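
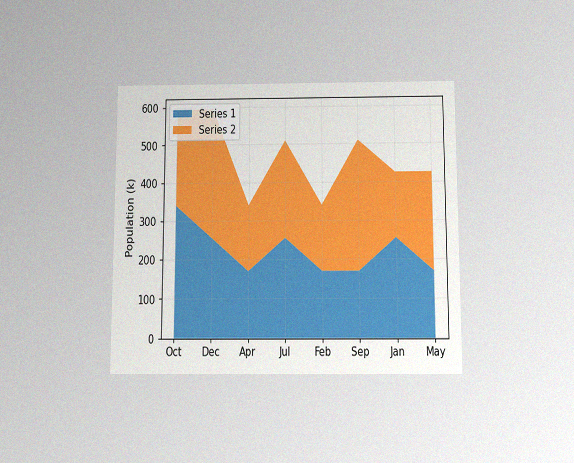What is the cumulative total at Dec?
The chart is viewed slightly from below, with some photo noise. The stacked total at Dec reaches 595k.

595k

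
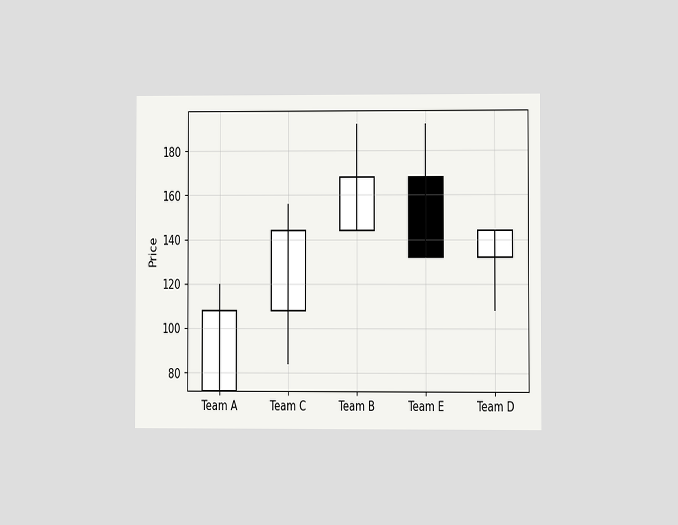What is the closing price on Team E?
The chart is viewed at a slight angle. The Team E candle closes at 132.

132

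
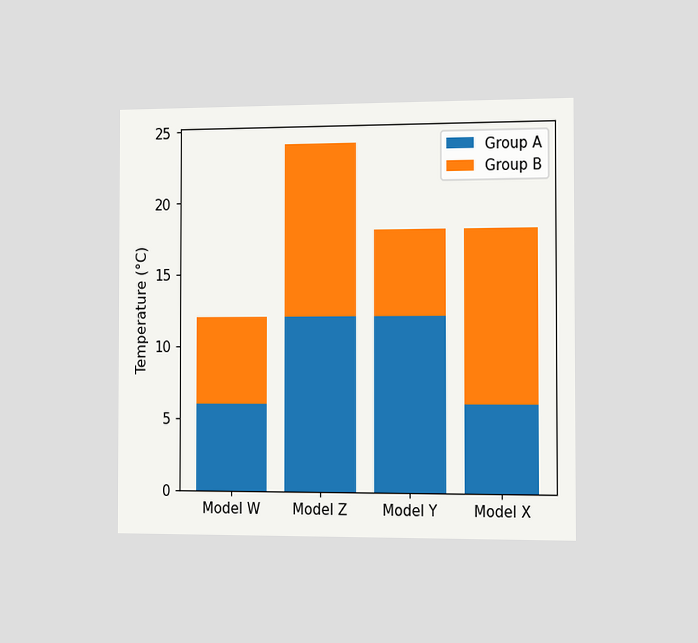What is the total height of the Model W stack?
12°C

The chart is viewed slightly from the right. The Model W stack's top reaches 12°C on the y-axis.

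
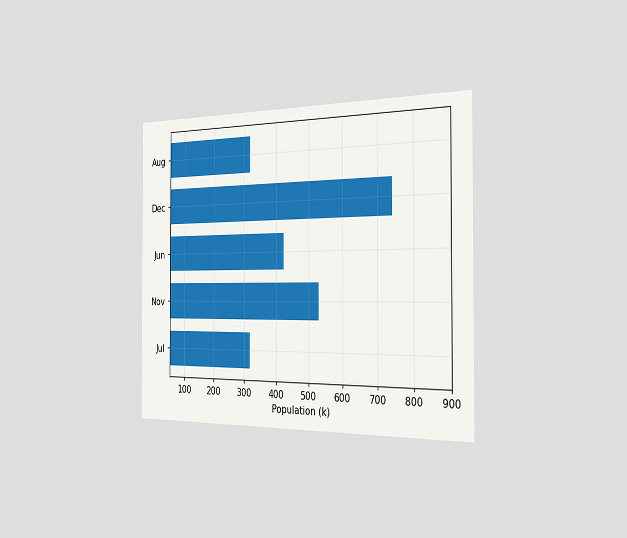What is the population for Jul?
318k

The chart is viewed slightly from the right. Reading along the chart's x-axis, the Jul bar reaches 318k.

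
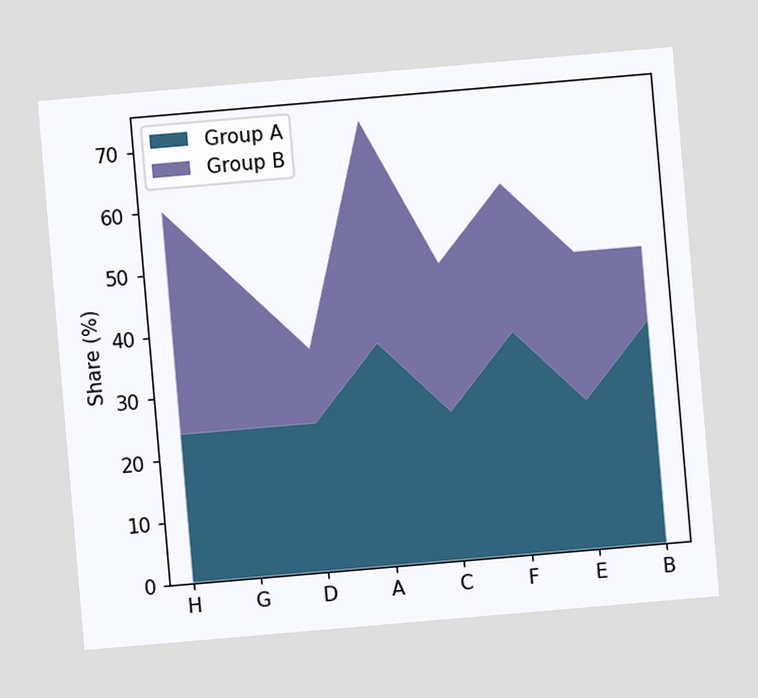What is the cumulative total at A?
The chart is tilted about 5° counter-clockwise. The stacked total at A reaches 72%.

72%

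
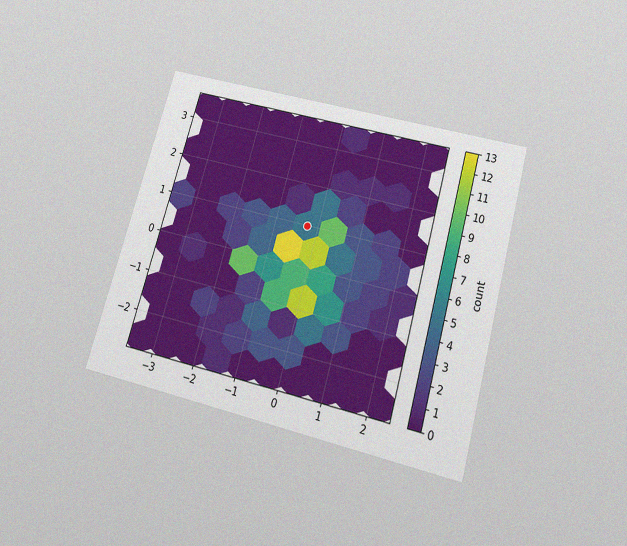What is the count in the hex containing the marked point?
The chart is tilted about 16° clockwise and viewed slightly from below, with some photo noise. The marked hex reads 5 on the colorbar.

5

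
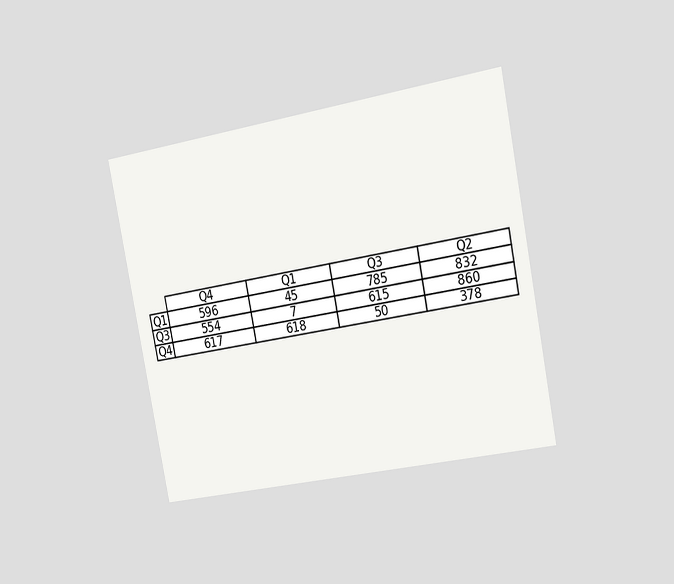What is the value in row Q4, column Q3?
50

The chart is tilted about 11° counter-clockwise and viewed slightly from the right. The (Q4, Q3) cell reads 50.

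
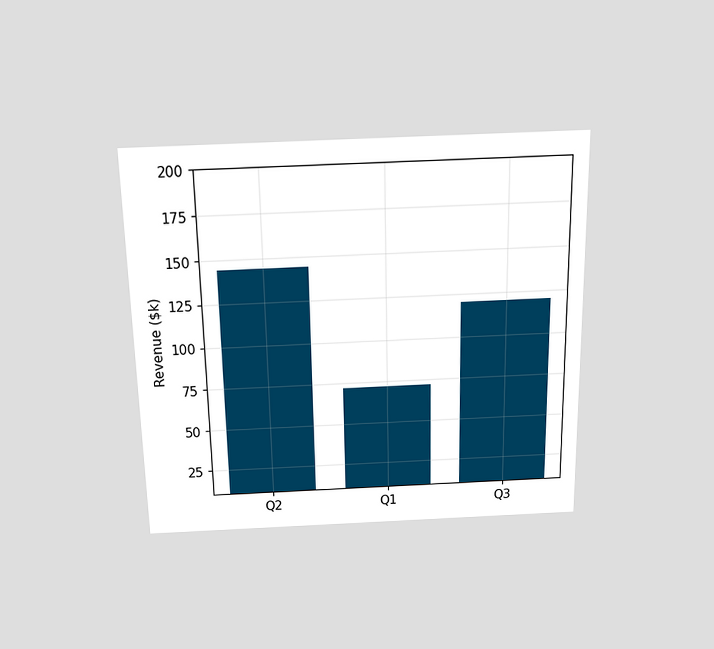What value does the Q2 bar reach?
The chart is viewed slightly from above. Reading along the chart's y-axis, the Q2 bar reaches $144k.

$144k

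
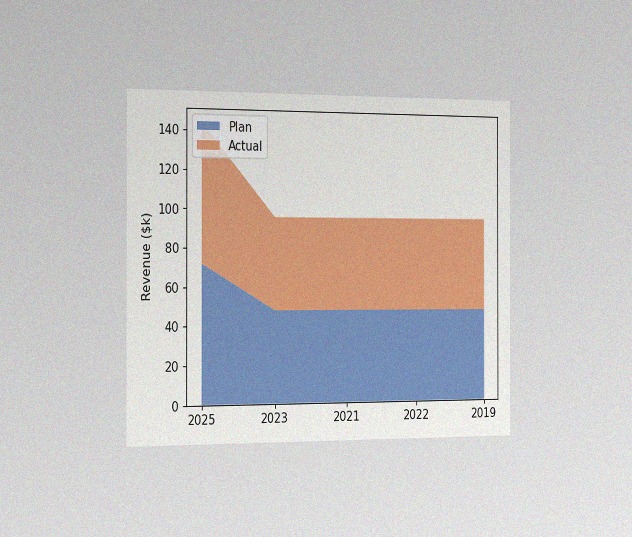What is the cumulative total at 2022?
The chart is viewed slightly from the left, with some photo noise. The stacked total at 2022 reaches $96k.

$96k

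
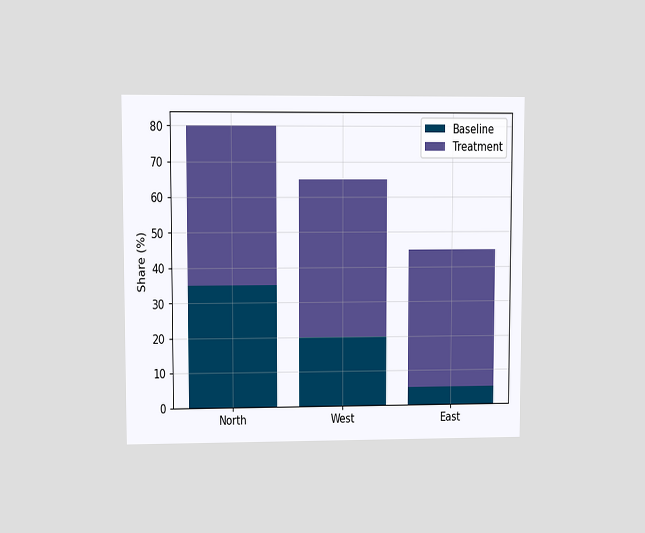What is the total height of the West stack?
65%

The chart is viewed at a slight angle. The West stack's top reaches 65% on the y-axis.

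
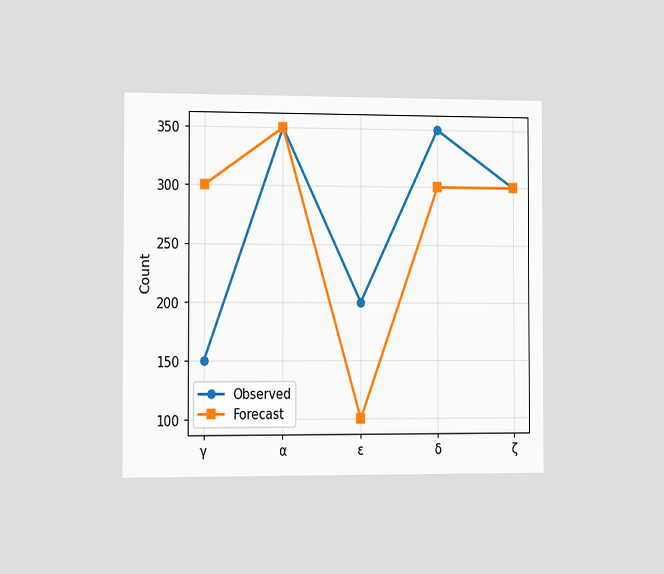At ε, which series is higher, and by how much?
The chart is viewed slightly from the left. At ε, Observed sits above the other line by 100.

Observed, by 100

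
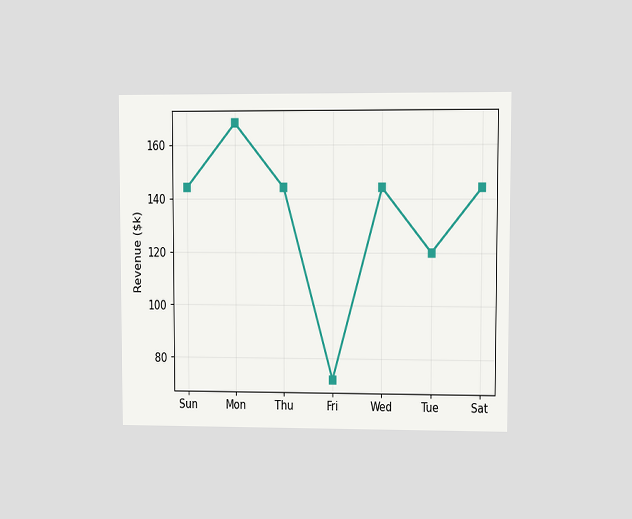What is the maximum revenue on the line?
$168k

The chart is viewed at a slight angle. The highest point is at Mon, and reading across to the y-axis gives $168k.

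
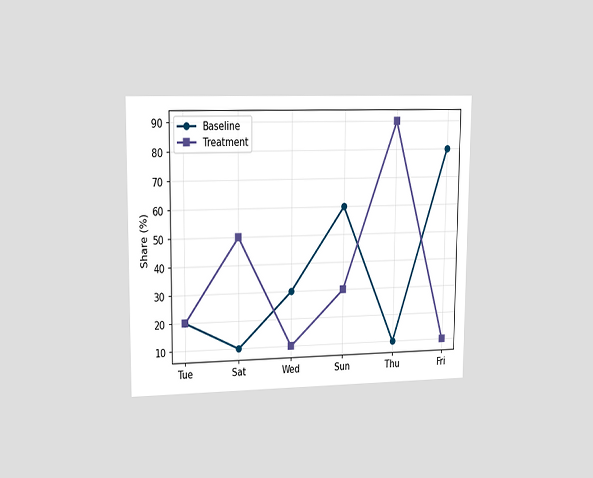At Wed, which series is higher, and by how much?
The chart is viewed slightly from the left. At Wed, Baseline sits above the other line by 20%.

Baseline, by 20%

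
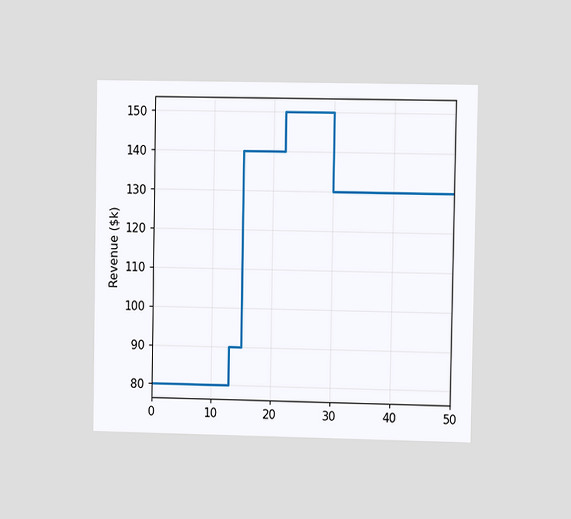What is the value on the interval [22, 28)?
The chart is viewed at a slight angle. On [22, 28) the step sits at $150k.

$150k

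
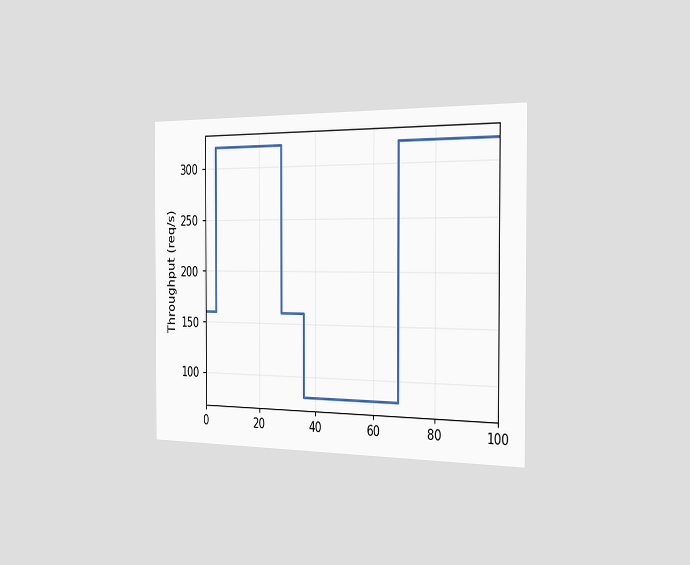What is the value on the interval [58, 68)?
80req/s

The chart is viewed slightly from the right. On [58, 68) the step sits at 80req/s.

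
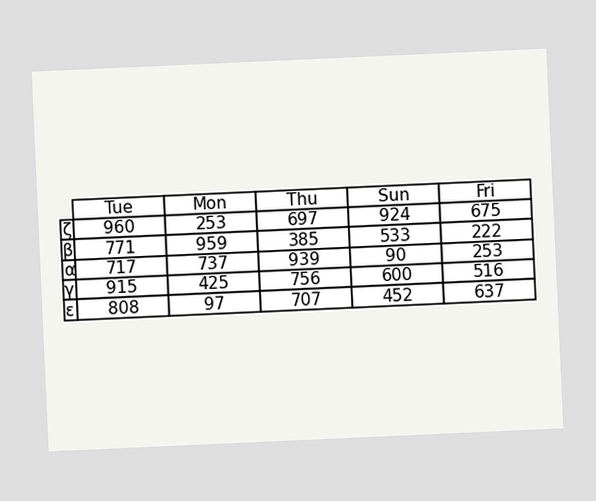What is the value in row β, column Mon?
959

The chart is tilted about 3° counter-clockwise. The (β, Mon) cell reads 959.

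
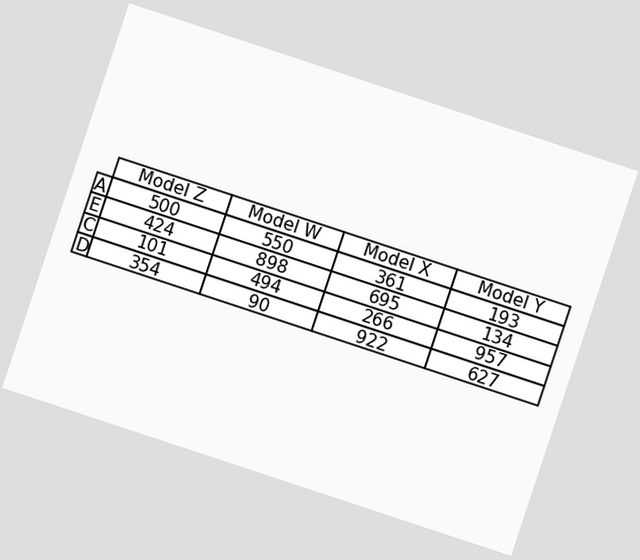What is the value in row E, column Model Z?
The chart is tilted about 18° clockwise. The (E, Model Z) cell reads 424.

424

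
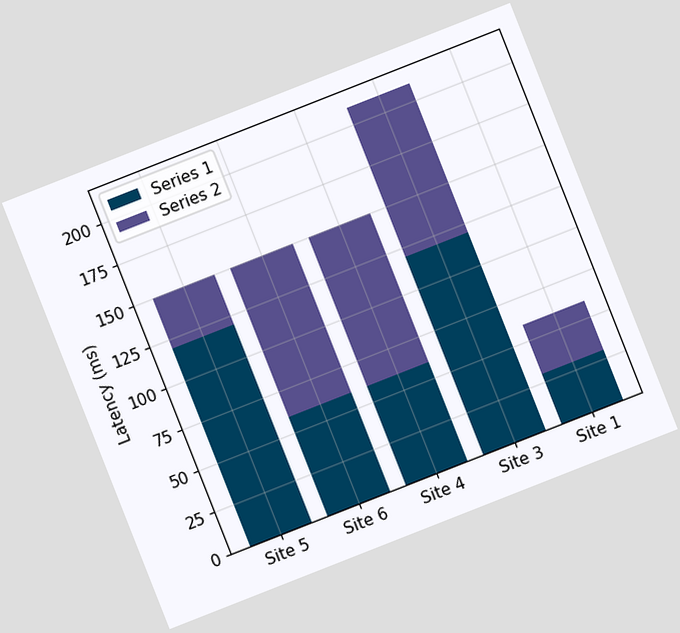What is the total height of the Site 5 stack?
The chart is tilted about 21° counter-clockwise. The Site 5 stack's top reaches 150ms on the y-axis.

150ms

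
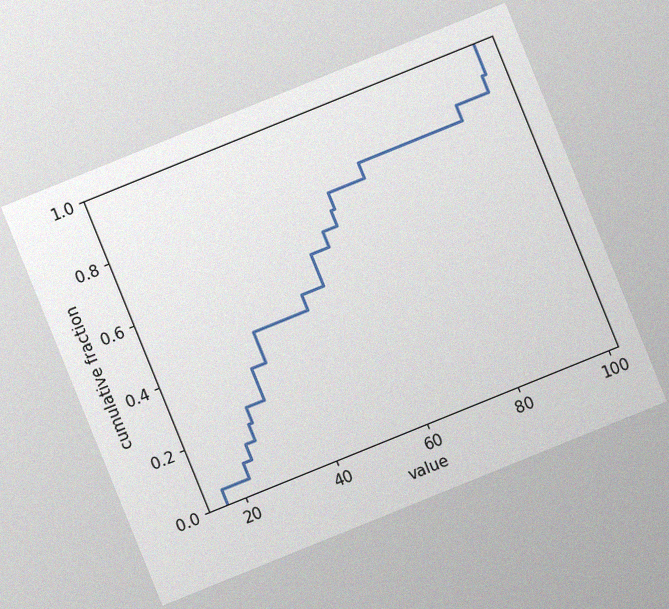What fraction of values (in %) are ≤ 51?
The chart is tilted about 22° counter-clockwise, with some photo noise. At x=51 the ECDF step is at 60%.

60%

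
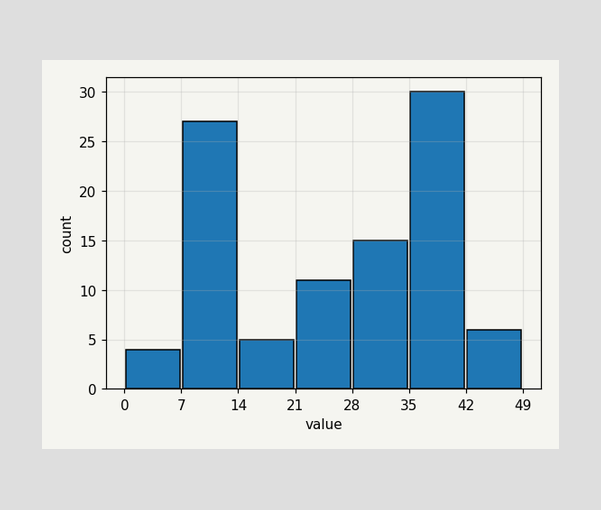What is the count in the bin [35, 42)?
The [35, 42) bin has height 30.

30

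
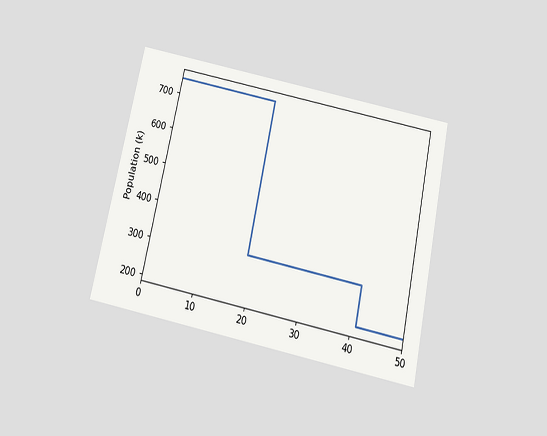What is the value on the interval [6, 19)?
742k

The chart is tilted about 12° clockwise and viewed slightly from below. On [6, 19) the step sits at 742k.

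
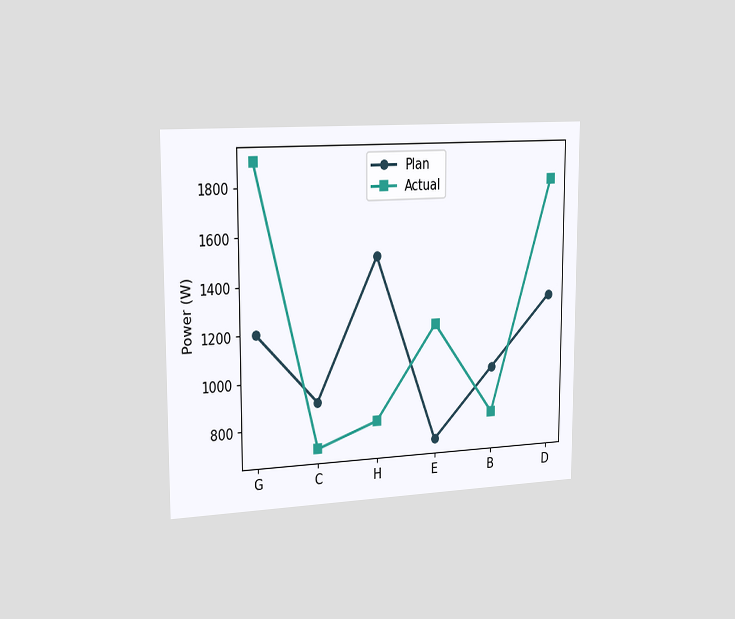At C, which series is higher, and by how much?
The chart is viewed slightly from the left. At C, Plan sits above the other line by 200W.

Plan, by 200W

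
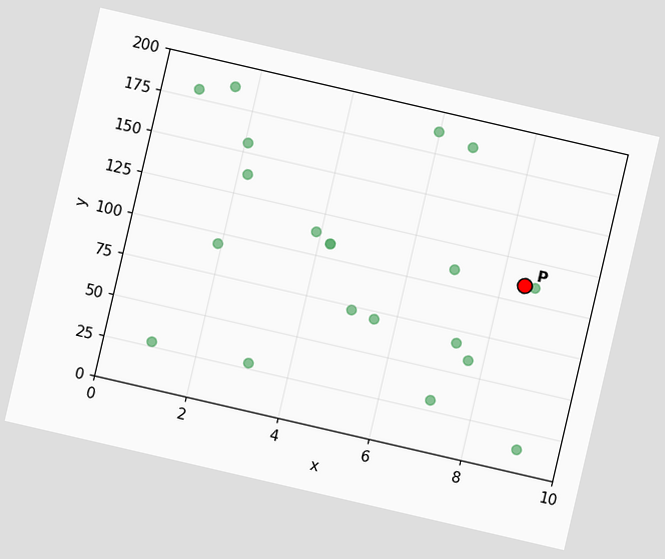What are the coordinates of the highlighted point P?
(8.5, 110)

The chart is tilted about 13° clockwise. Following the gridlines from P to each axis, P sits at (8.5, 110).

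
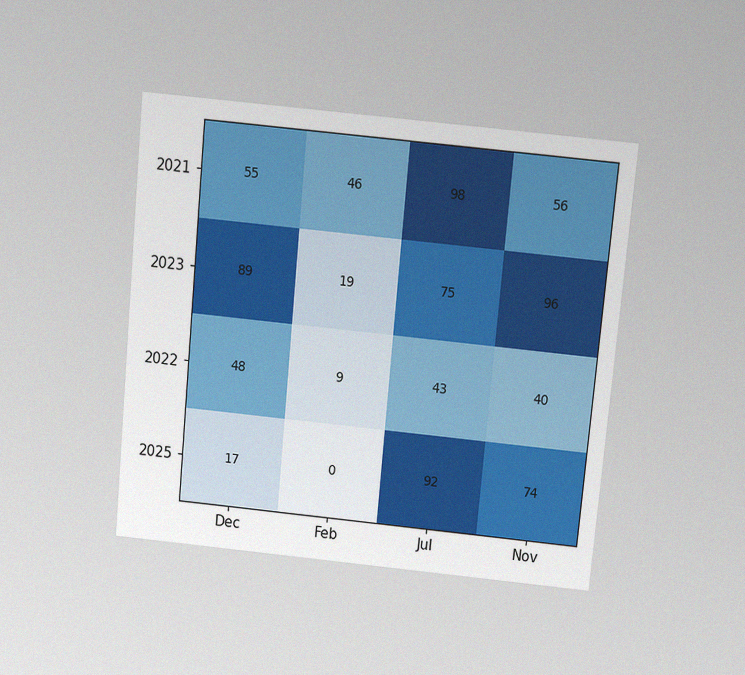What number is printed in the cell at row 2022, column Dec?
48

The chart is tilted about 5° clockwise and viewed slightly from above, with some photo noise. The (2022, Dec) cell reads 48.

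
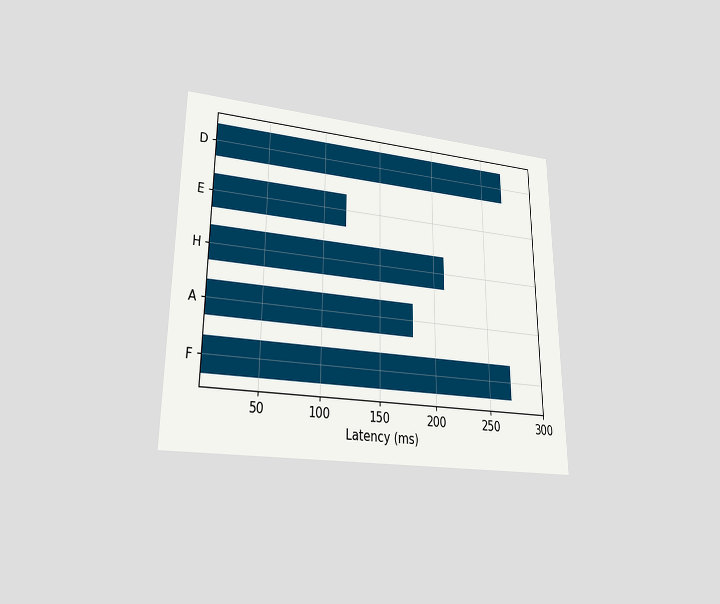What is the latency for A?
180ms

The chart is viewed at a slight angle. Reading along the chart's x-axis, the A bar reaches 180ms.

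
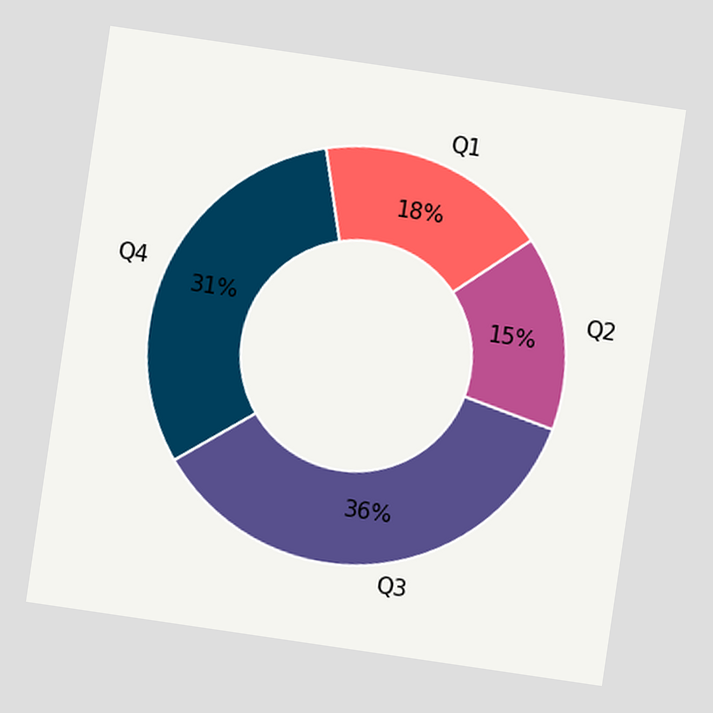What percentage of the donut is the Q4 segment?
The chart is tilted about 8° clockwise. The Q4 segment takes up 31% of the ring.

31%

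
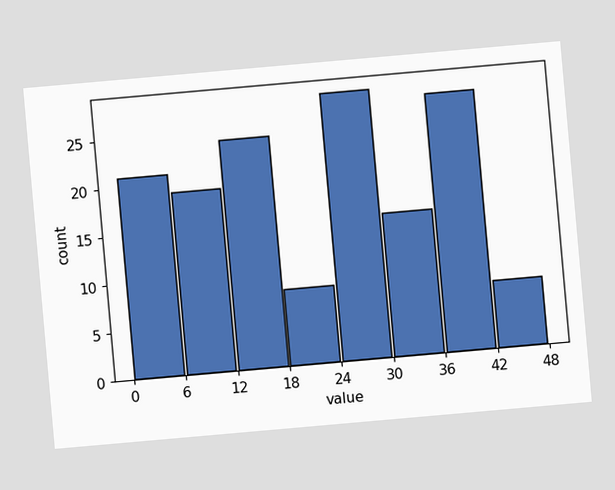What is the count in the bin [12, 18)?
The chart is tilted about 5° counter-clockwise. The [12, 18) bin has height 24.

24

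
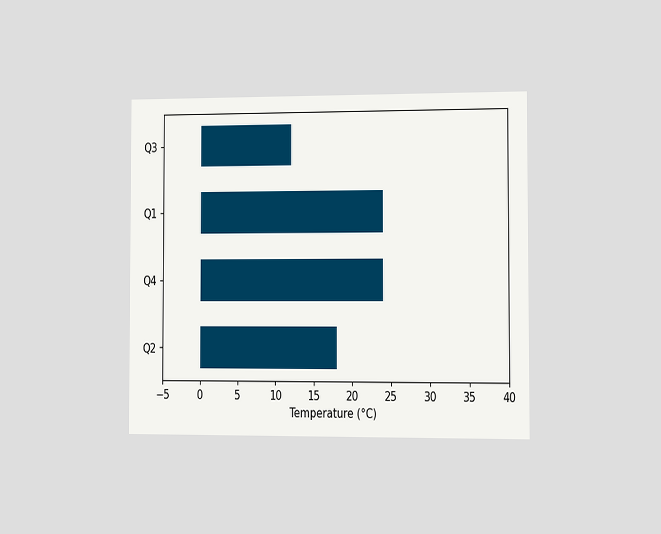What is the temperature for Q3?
12°C

The chart is viewed slightly from the right. Reading along the chart's x-axis, the Q3 bar reaches 12°C.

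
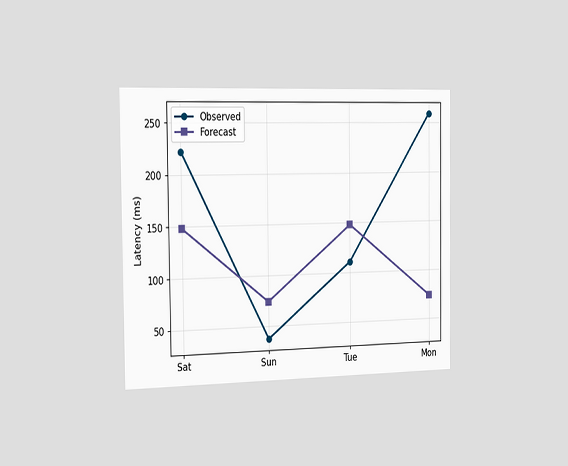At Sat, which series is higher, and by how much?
The chart is viewed slightly from the left. At Sat, Observed sits above the other line by 74ms.

Observed, by 74ms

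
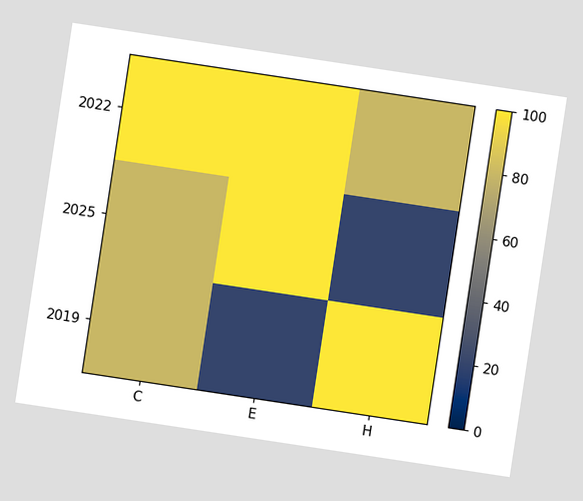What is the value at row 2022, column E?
100

The chart is tilted about 9° clockwise. Matching cell (2022, E) against the colorbar gives 100.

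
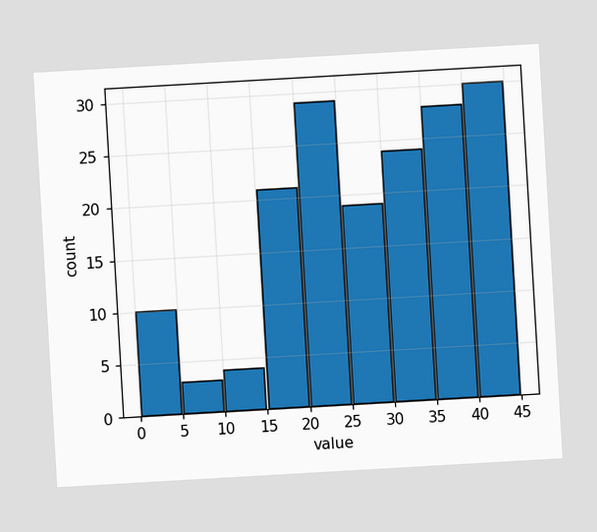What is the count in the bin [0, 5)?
10

The chart is tilted about 3° counter-clockwise. The [0, 5) bin has height 10.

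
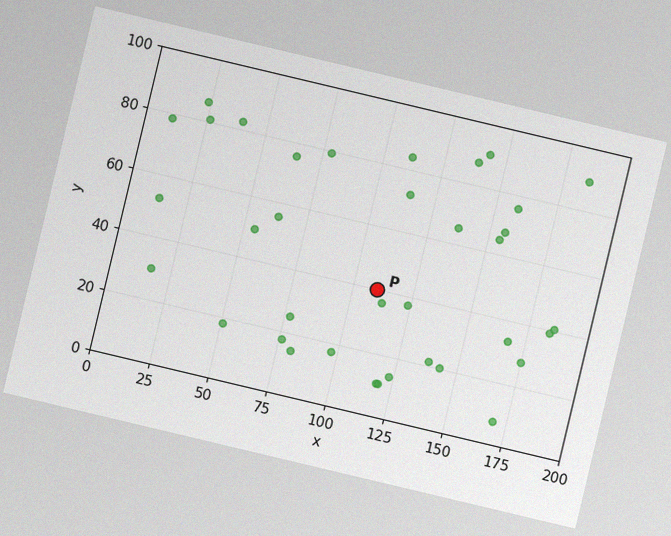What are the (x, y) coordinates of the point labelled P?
The chart is tilted about 13° clockwise, with some photo noise. Following the gridlines from P to each axis, P sits at (110, 40).

(110, 40)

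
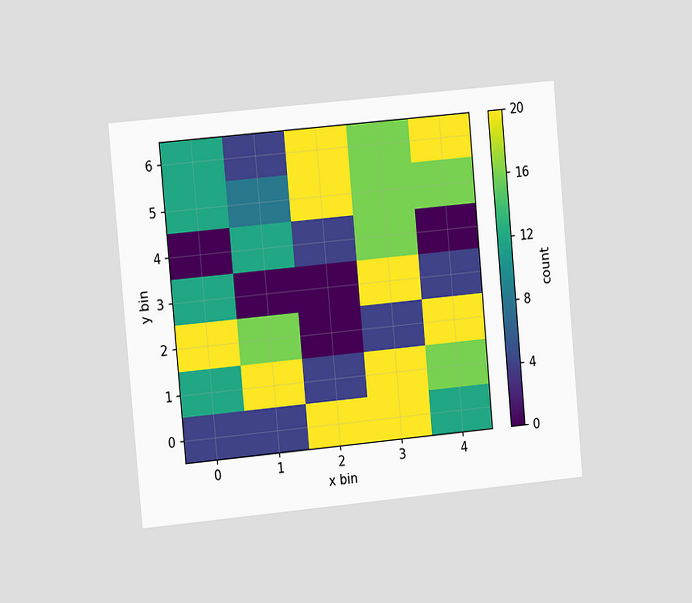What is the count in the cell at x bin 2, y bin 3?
0

The chart is tilted about 5° counter-clockwise and viewed slightly from the left. Matching the cell (2, 3) against the colorbar gives 0.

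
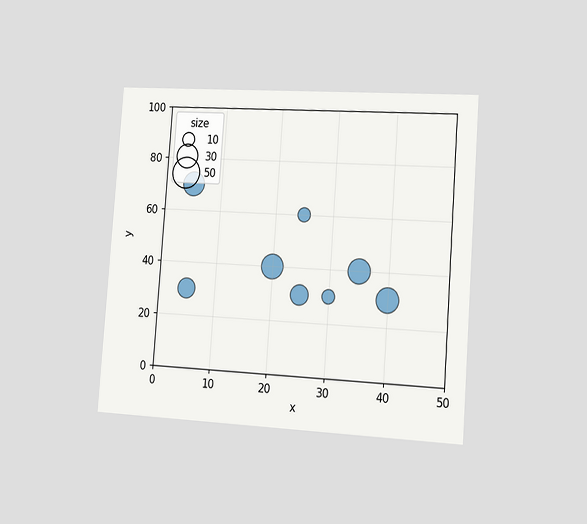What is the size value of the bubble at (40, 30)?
The chart is tilted about 4° clockwise and viewed slightly from the right. Matching the bubble at (40, 30) against the size legend gives 30.

30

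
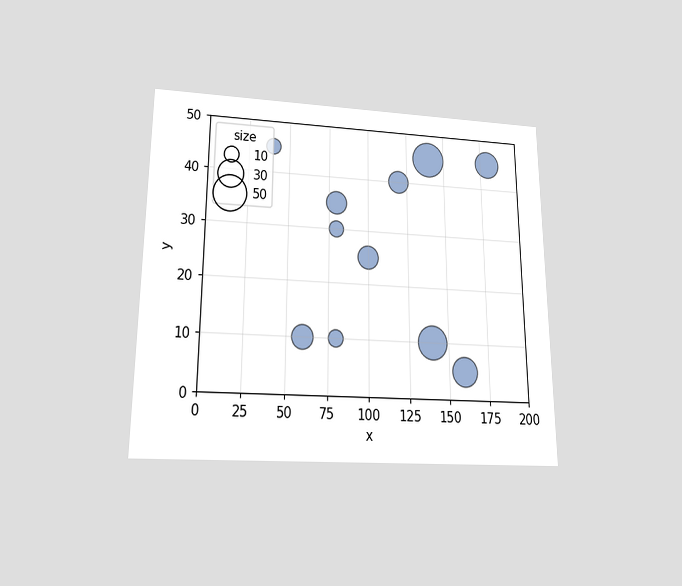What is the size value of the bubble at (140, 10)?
40

The chart is viewed slightly from below. Matching the bubble at (140, 10) against the size legend gives 40.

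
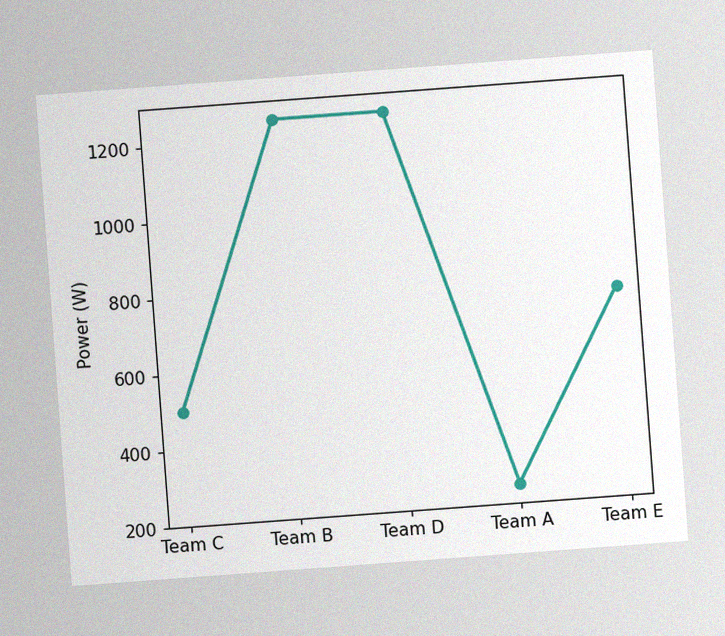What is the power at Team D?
The chart is tilted about 4° counter-clockwise, with some photo noise. At Team D, the line is at 1250W.

1250W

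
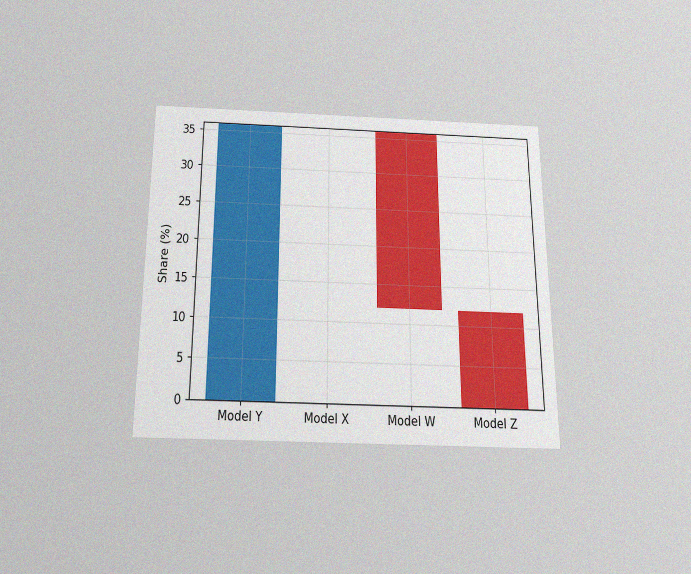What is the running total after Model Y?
The chart is viewed slightly from below, with some photo noise. After Model Y the running total reaches 36%.

36%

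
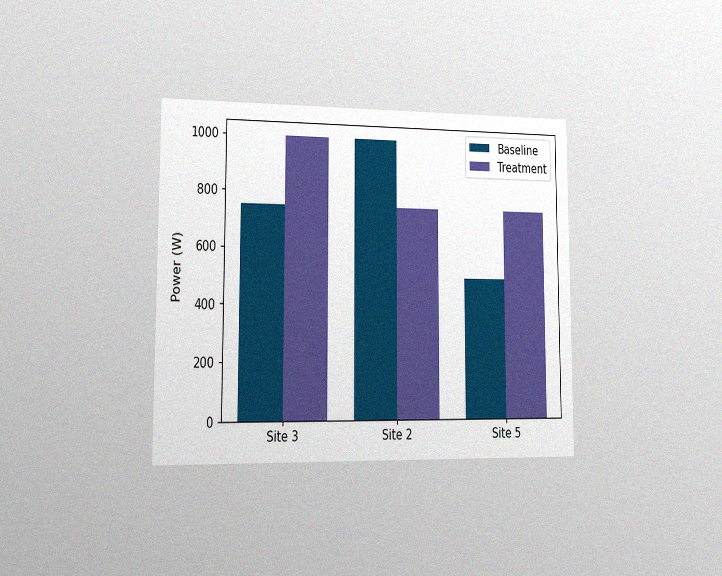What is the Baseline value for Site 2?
1000W

The chart is viewed slightly from the left, with some photo noise. The Baseline bar at Site 2 reaches 1000W on the y-axis.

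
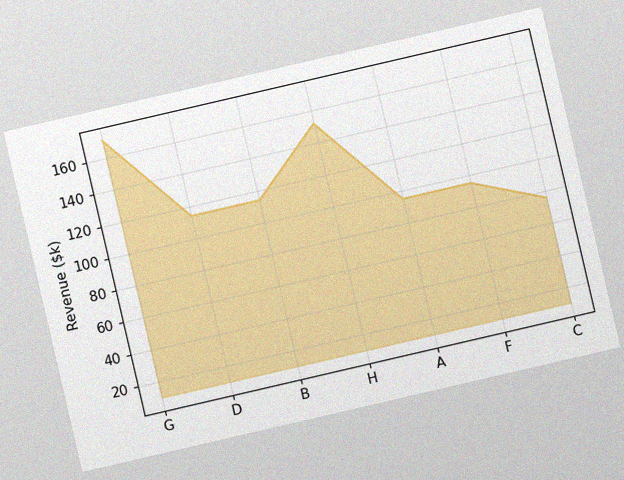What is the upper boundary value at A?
The chart is tilted about 13° counter-clockwise, with some photo noise. At A the upper boundary is at $95k.

$95k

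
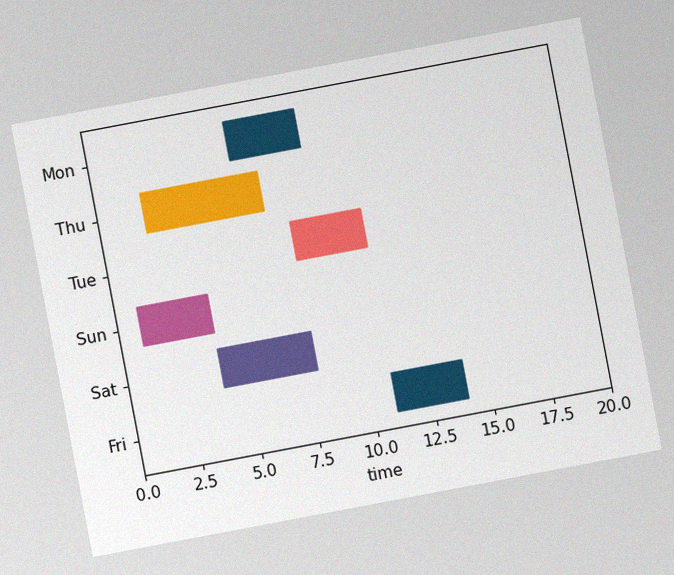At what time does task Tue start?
8

The chart is tilted about 11° counter-clockwise, with some photo noise. The Tue bar begins at t=8.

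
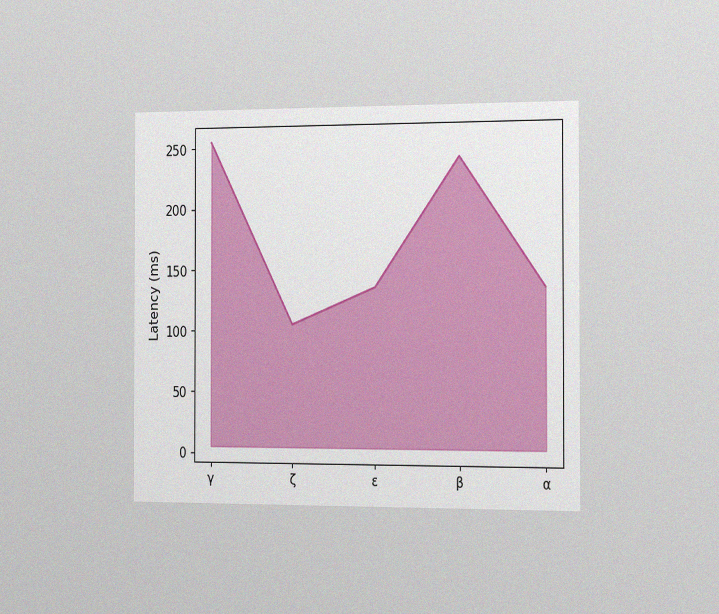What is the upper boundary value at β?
The chart is viewed slightly from the right, with some photo noise. At β the upper boundary is at 240ms.

240ms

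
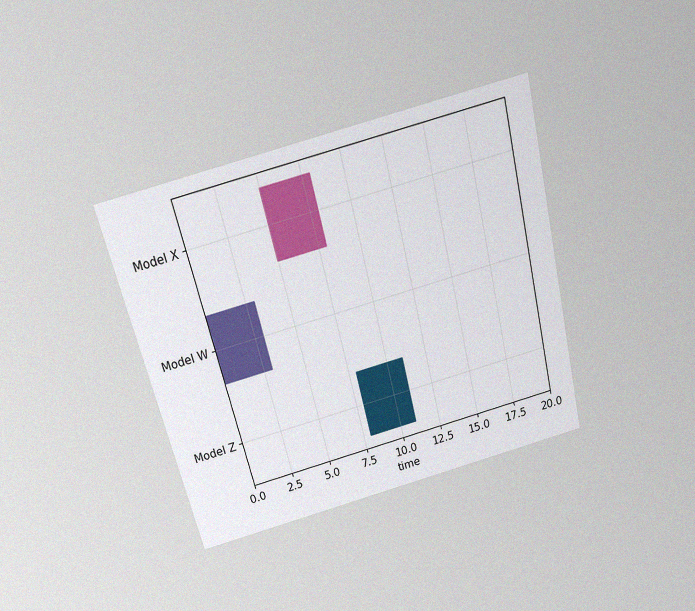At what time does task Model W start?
0

The chart is tilted about 14° counter-clockwise and viewed slightly from above, with some photo noise. The Model W bar begins at t=0.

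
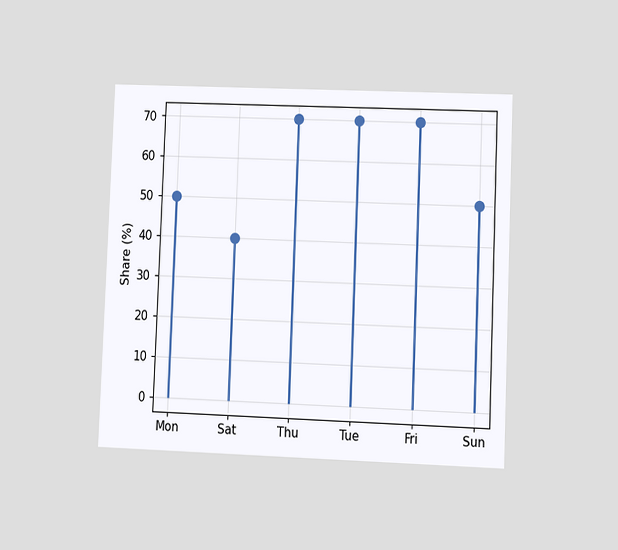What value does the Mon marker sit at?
50%

The chart is tilted about 2° clockwise and viewed at a slight angle. The Mon marker sits at 50%.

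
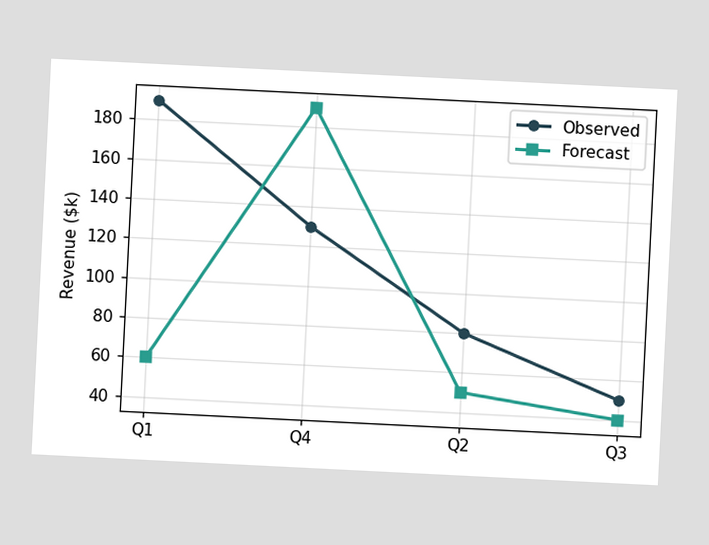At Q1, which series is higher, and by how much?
Observed, by $130k

The chart is tilted about 3° clockwise. At Q1, Observed sits above the other line by $130k.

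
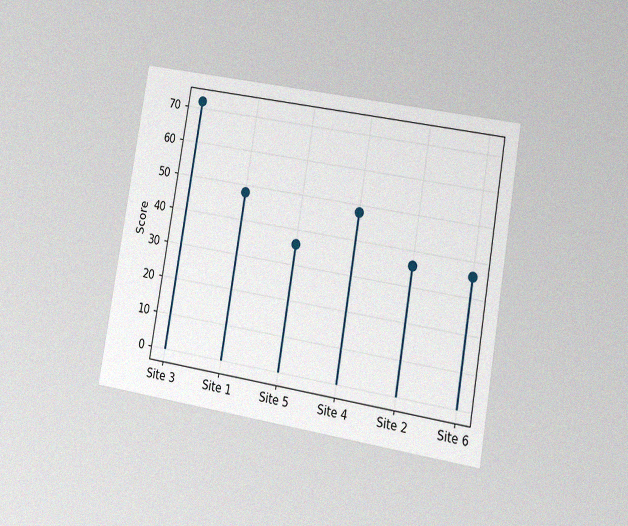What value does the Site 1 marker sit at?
48

The chart is tilted about 9° clockwise and viewed at a slight angle, with some photo noise. The Site 1 marker sits at 48.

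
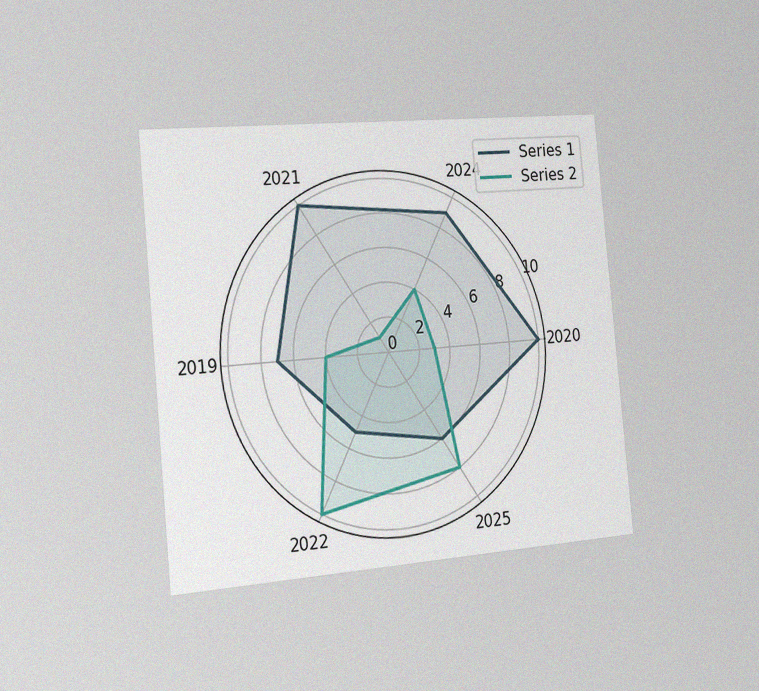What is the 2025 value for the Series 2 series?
The chart is tilted about 5° counter-clockwise and viewed slightly from the left, with some photo noise. On the 2025 axis, Series 2 reaches 8.

8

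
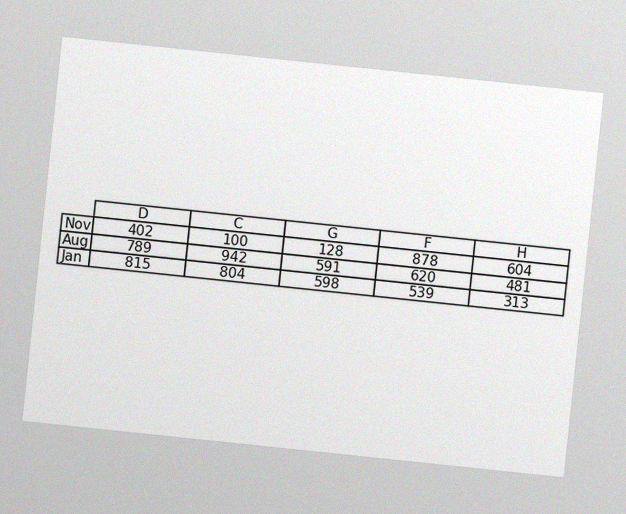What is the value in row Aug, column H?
The chart is tilted about 6° clockwise, with some photo noise. The (Aug, H) cell reads 481.

481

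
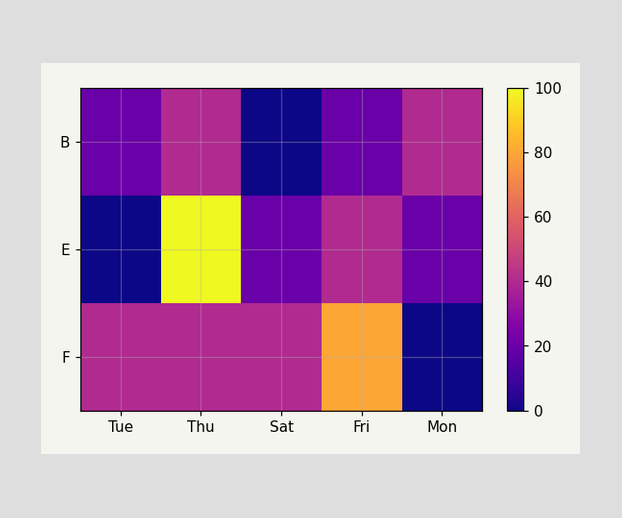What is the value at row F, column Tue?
40

Matching cell (F, Tue) against the colorbar gives 40.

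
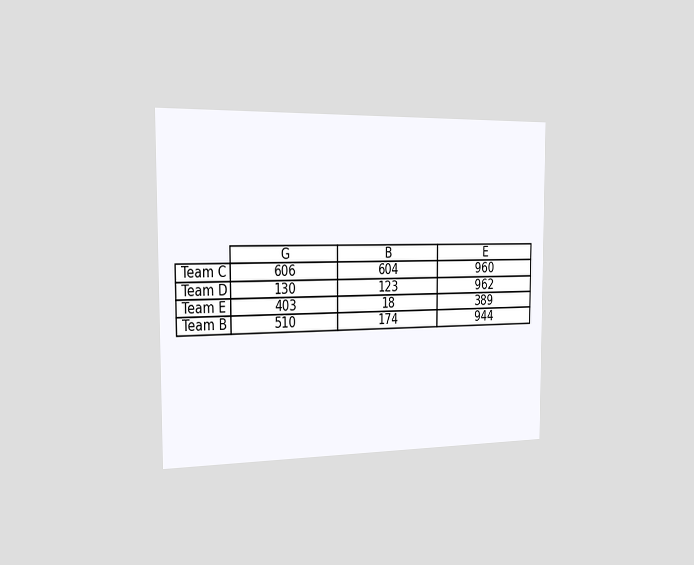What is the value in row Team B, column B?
The chart is viewed slightly from the left. The (Team B, B) cell reads 174.

174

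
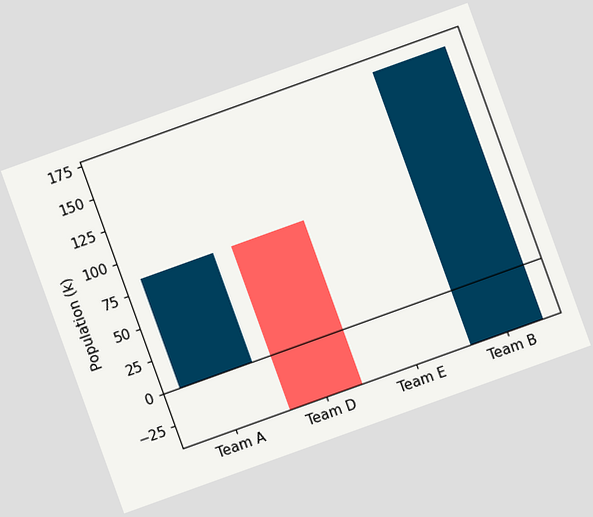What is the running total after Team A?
84k

The chart is tilted about 20° counter-clockwise. After Team A the running total reaches 84k.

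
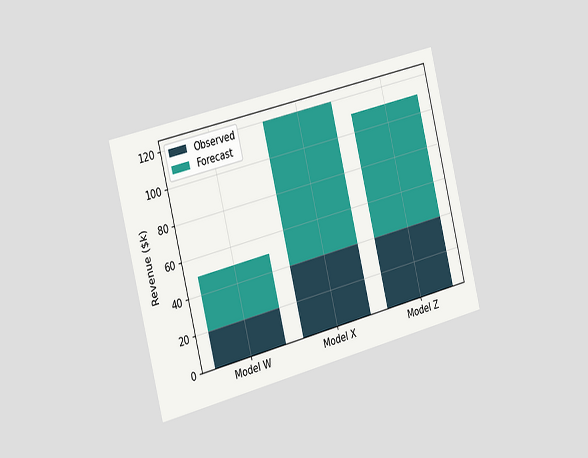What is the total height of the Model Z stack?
$110k

The chart is tilted about 14° counter-clockwise and viewed slightly from the left. The Model Z stack's top reaches $110k on the y-axis.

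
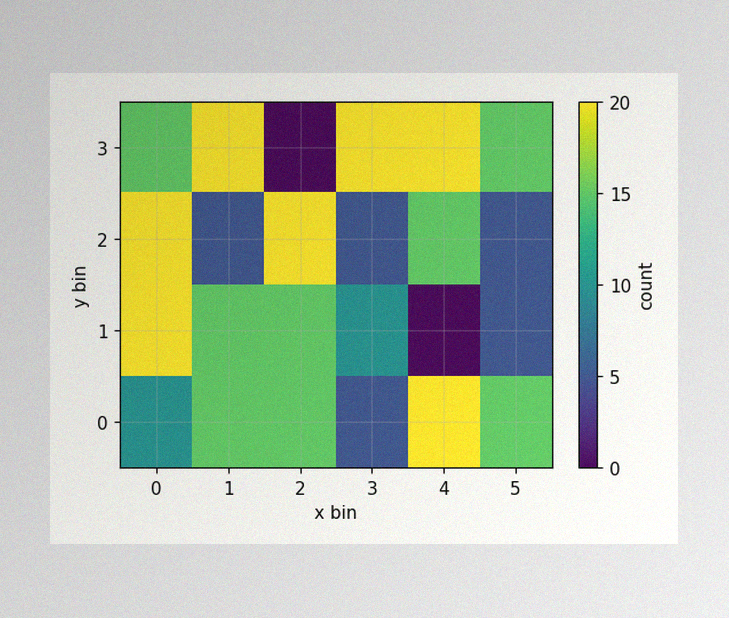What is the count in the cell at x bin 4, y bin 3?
The image has some photo noise and uneven lighting. Matching the cell (4, 3) against the colorbar gives 20.

20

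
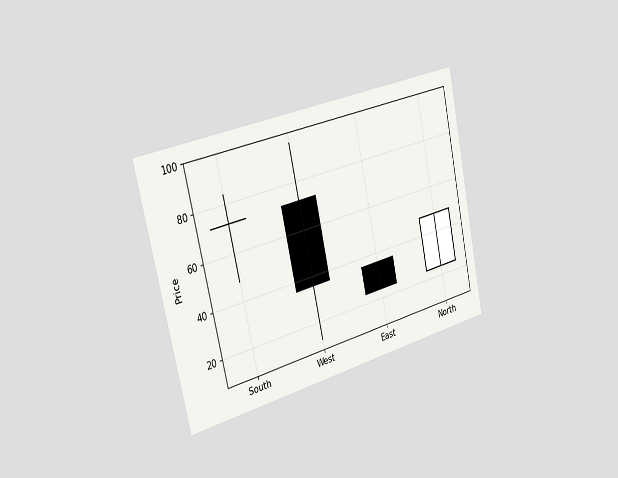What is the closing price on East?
The chart is tilted about 13° counter-clockwise and viewed slightly from the left. The East candle closes at 24.

24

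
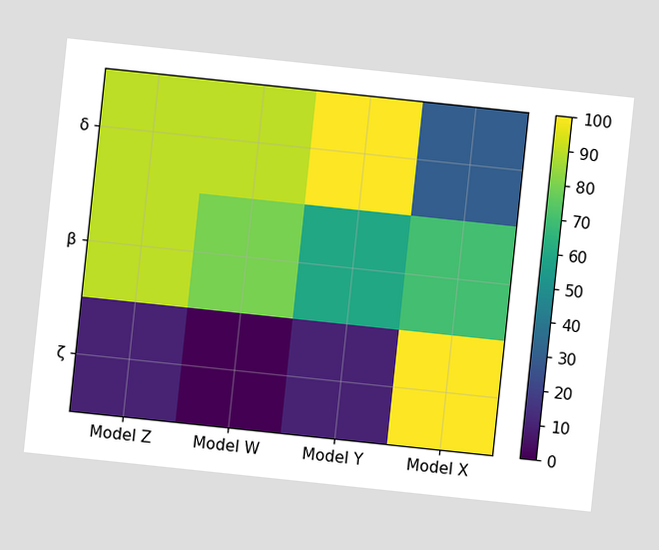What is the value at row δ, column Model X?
The chart is tilted about 6° clockwise. Matching cell (δ, Model X) against the colorbar gives 30.

30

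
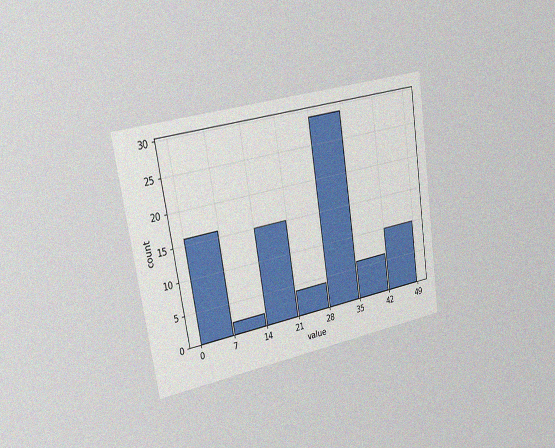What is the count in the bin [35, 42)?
6

The chart is tilted about 9° counter-clockwise and viewed slightly from the left, with some photo noise. The [35, 42) bin has height 6.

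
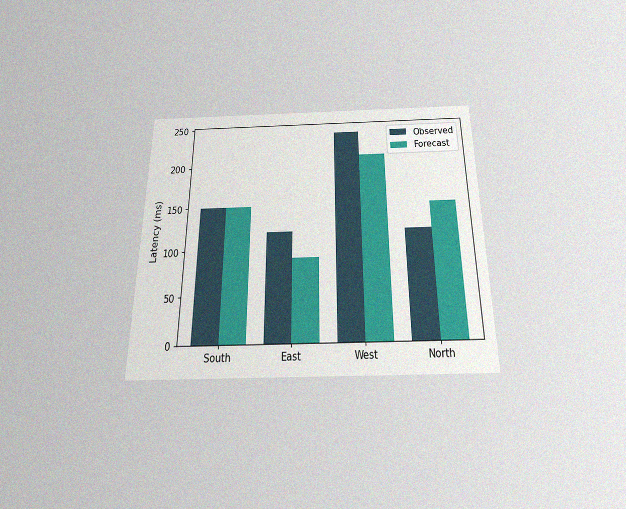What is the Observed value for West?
The chart is viewed slightly from below, with some photo noise. The Observed bar at West reaches 240ms on the y-axis.

240ms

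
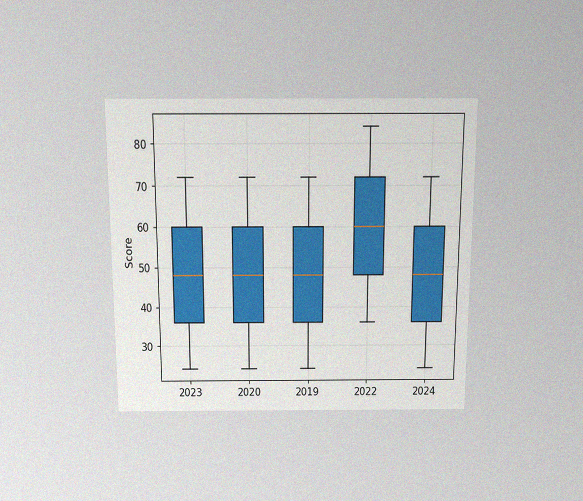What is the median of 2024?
The chart is viewed slightly from above, with some photo noise. The median line in the 2024 box sits at 48.

48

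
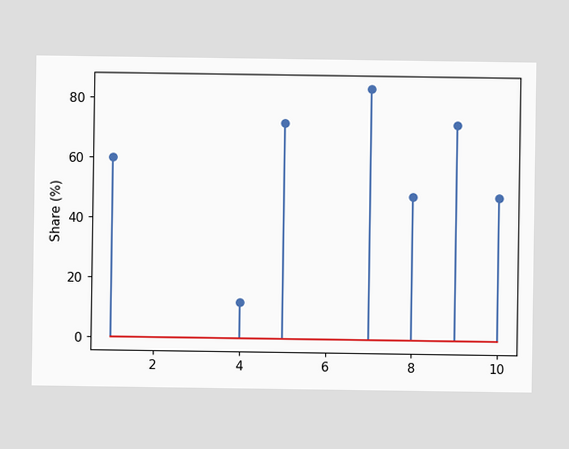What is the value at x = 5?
The stem at x=5 reaches 72%.

72%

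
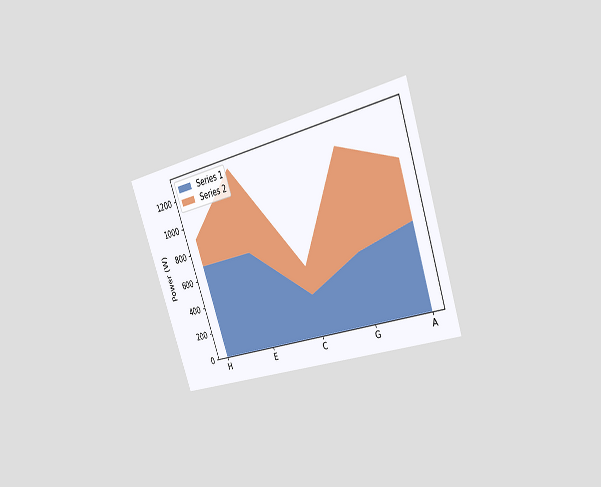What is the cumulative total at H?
900W

The chart is tilted about 19° counter-clockwise and viewed slightly from the right. The stacked total at H reaches 900W.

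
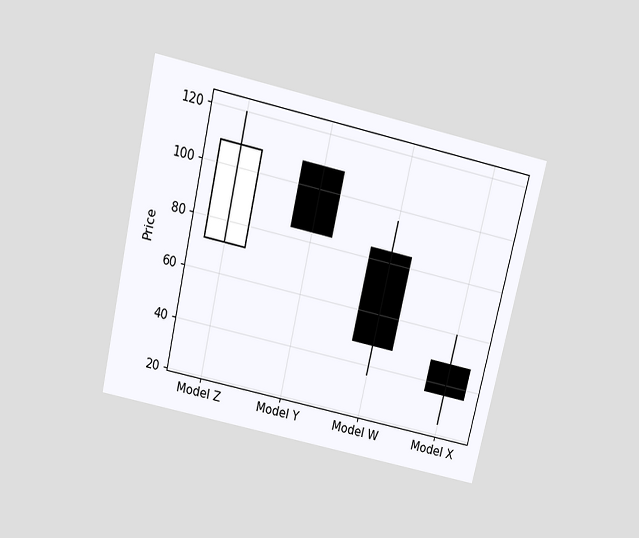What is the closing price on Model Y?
The chart is tilted about 13° clockwise and viewed slightly from above. The Model Y candle closes at 84.

84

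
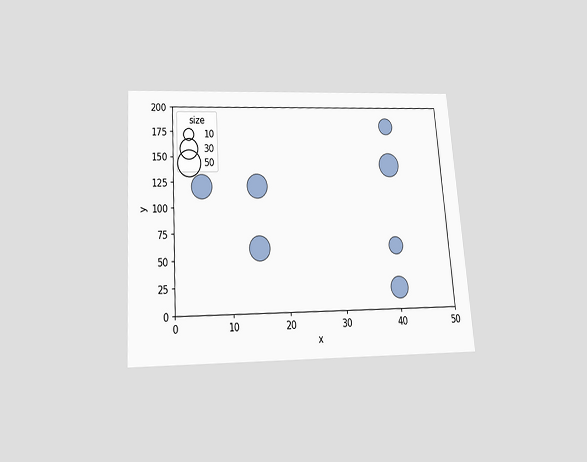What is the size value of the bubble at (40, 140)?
The chart is tilted about 4° counter-clockwise and viewed slightly from below. Matching the bubble at (40, 140) against the size legend gives 40.

40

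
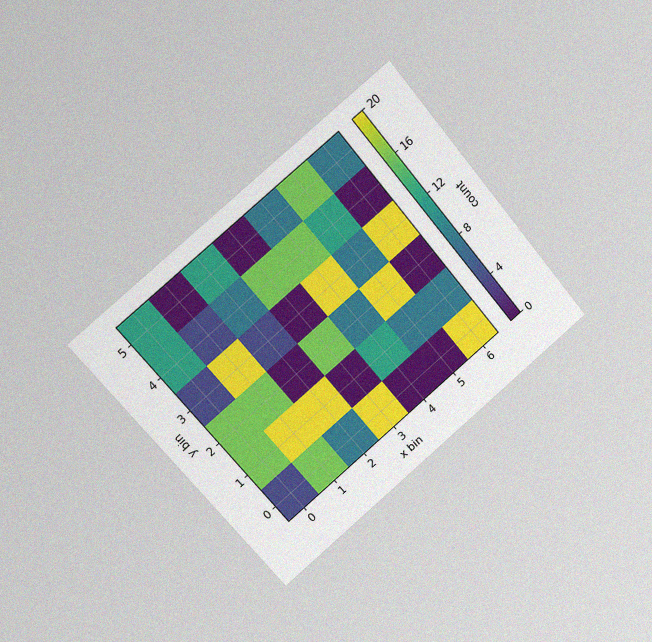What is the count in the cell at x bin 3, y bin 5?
The chart is tilted about 40° counter-clockwise and viewed slightly from the left, with some photo noise. Matching the cell (3, 5) against the colorbar gives 0.

0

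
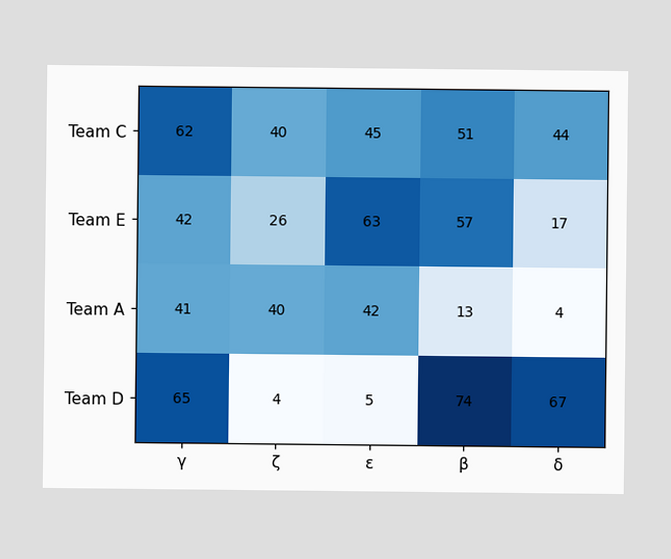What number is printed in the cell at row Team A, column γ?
The (Team A, γ) cell reads 41.

41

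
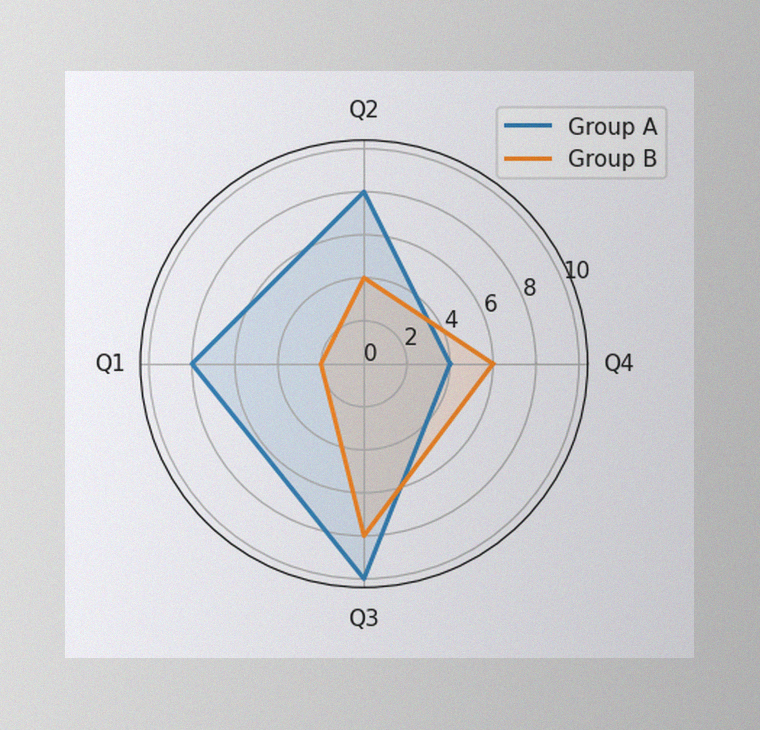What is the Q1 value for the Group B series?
The image has some photo noise and uneven lighting. On the Q1 axis, Group B reaches 2.

2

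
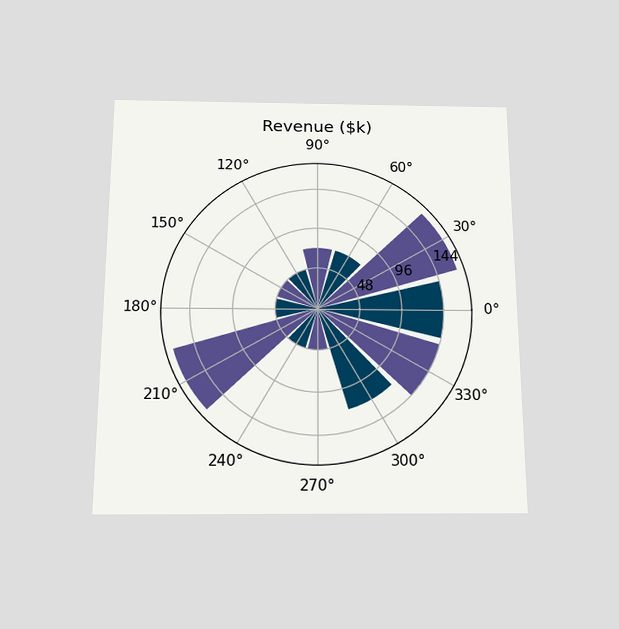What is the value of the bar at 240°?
The chart is viewed slightly from below. The bar at 240° reaches $48k on the radial axis.

$48k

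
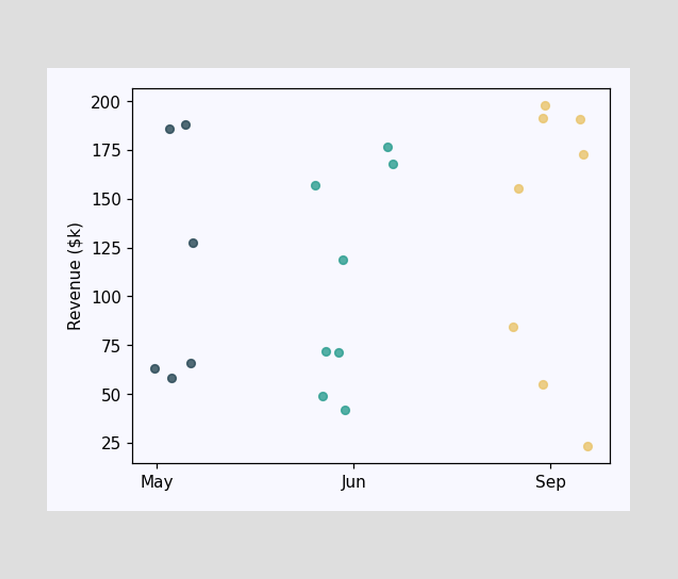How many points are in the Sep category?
Counting the markers in the Sep column gives 8.

8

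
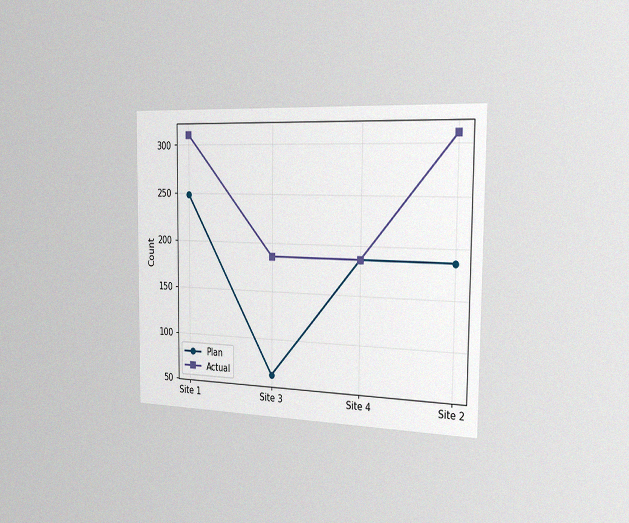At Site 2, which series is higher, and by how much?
Actual, by 124

The chart is viewed slightly from the right, with some photo noise. At Site 2, Actual sits above the other line by 124.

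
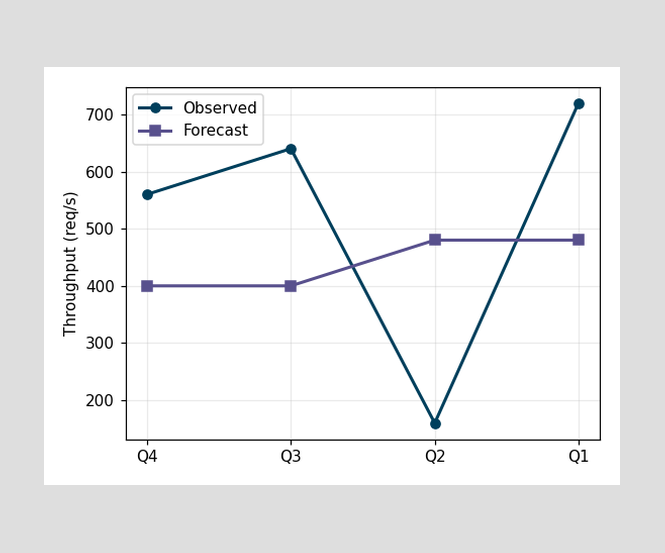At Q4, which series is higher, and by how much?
Observed, by 160req/s

At Q4, Observed sits above the other line by 160req/s.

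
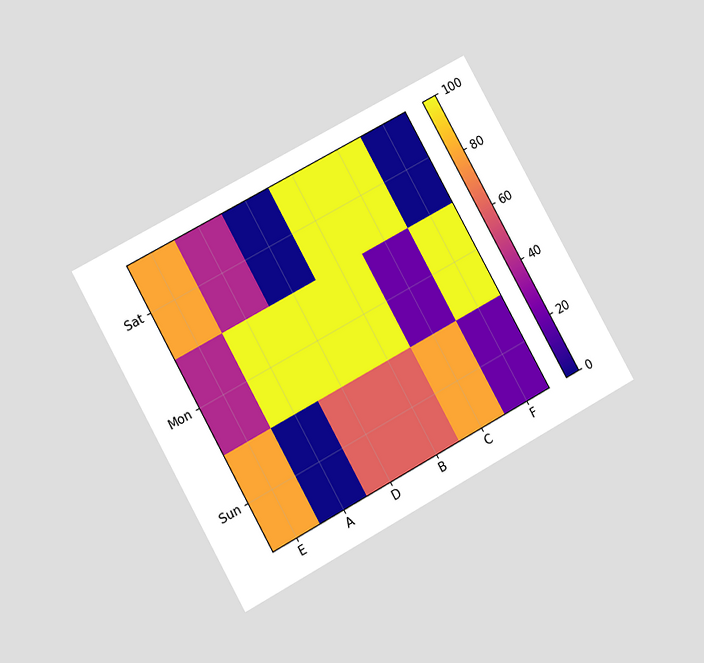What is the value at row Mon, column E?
The chart is tilted about 29° counter-clockwise and viewed at a slight angle. Matching cell (Mon, E) against the colorbar gives 40.

40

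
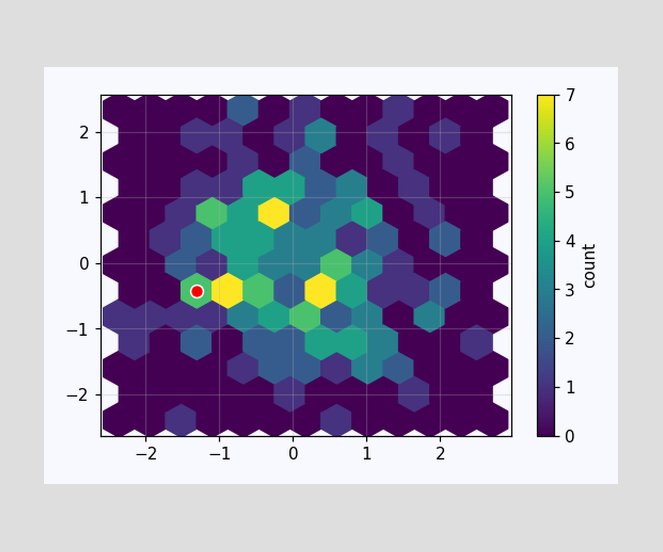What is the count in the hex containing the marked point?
The marked hex reads 5 on the colorbar.

5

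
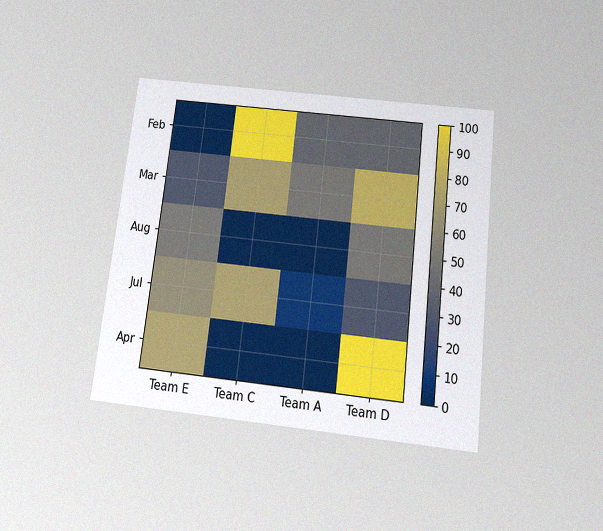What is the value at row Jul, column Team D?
30

The chart is tilted about 6° clockwise and viewed slightly from below, with some photo noise. Matching cell (Jul, Team D) against the colorbar gives 30.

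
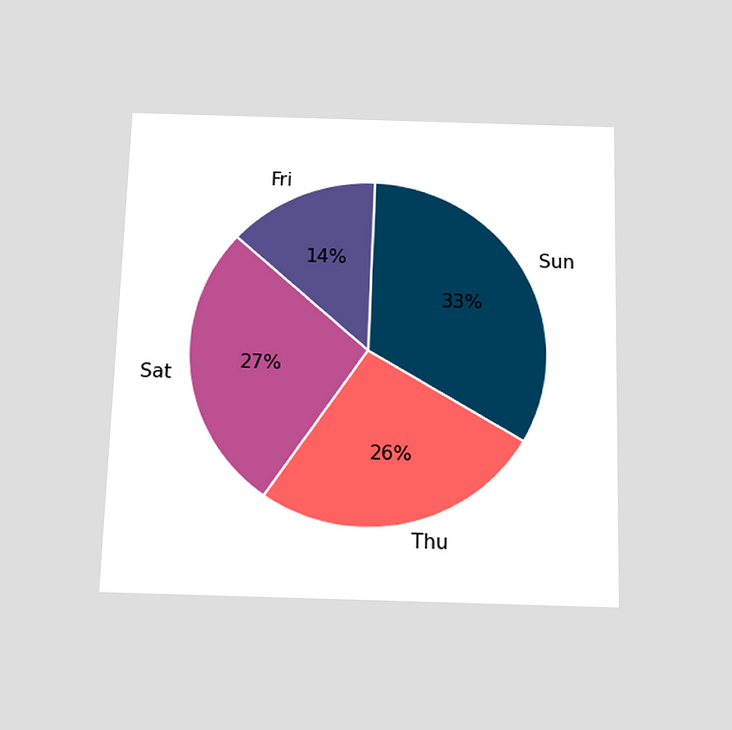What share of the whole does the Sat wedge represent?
The chart is viewed slightly from below. The Sat slice takes up 27% of the pie.

27%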